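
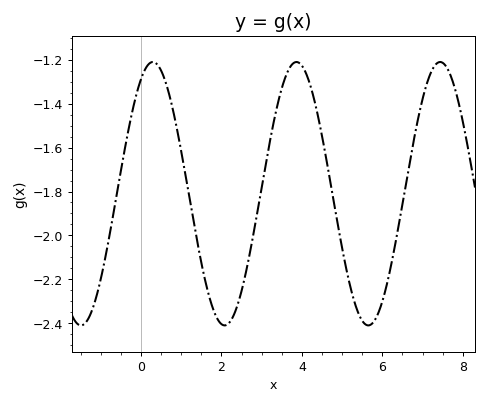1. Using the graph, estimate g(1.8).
-2.34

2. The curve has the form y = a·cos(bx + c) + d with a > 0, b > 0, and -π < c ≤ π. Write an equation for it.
y = 0.6cos(1.76x - 0.52) - 1.81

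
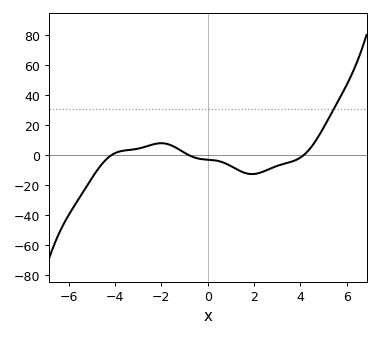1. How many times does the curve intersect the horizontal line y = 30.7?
1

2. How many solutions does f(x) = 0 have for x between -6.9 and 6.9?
3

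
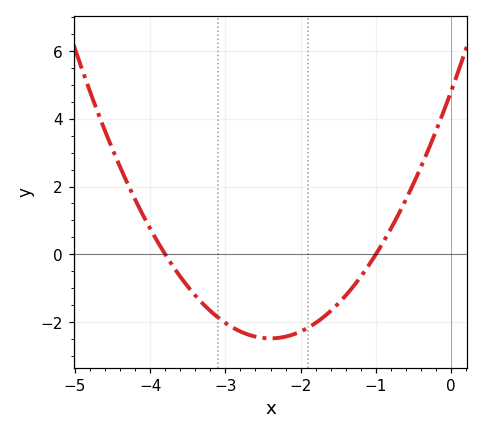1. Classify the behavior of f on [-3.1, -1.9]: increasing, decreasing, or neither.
neither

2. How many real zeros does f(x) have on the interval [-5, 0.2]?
2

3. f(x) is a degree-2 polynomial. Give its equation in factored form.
y = 1.26(x + 3.8)(x + 1)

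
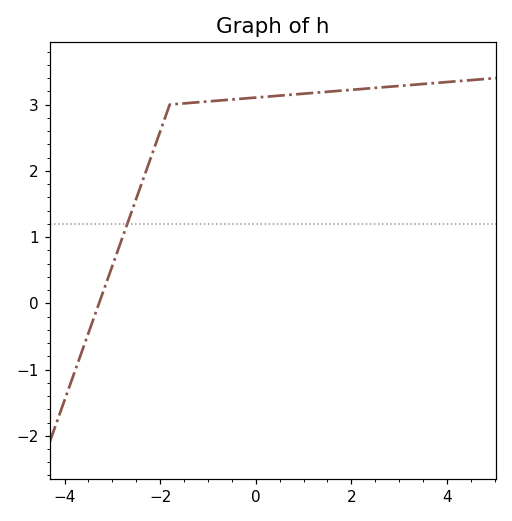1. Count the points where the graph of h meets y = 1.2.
1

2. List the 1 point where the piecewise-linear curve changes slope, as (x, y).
(-1.8, 3)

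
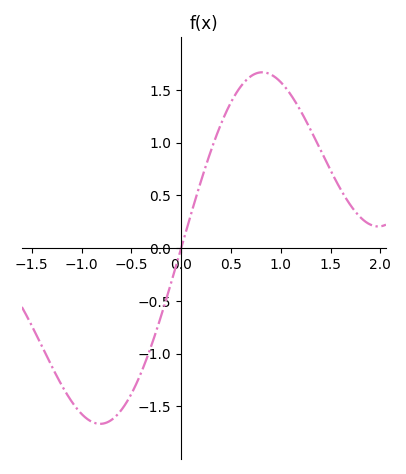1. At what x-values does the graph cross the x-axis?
0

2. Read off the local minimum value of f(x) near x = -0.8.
-1.67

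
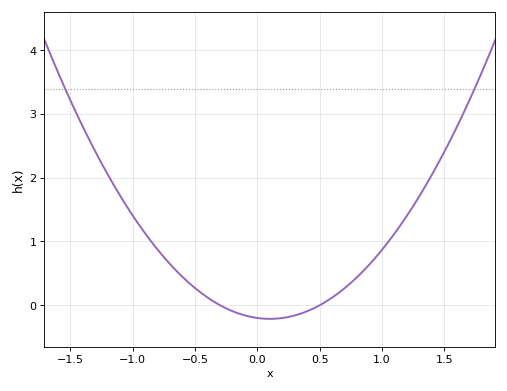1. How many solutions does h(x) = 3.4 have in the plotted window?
2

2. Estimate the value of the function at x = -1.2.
2.05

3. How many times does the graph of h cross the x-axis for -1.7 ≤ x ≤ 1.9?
2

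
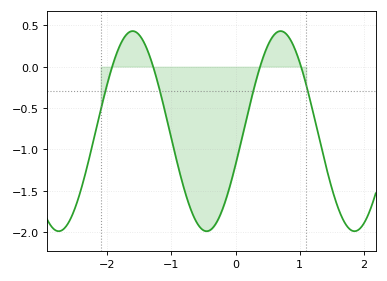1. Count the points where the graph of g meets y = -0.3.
4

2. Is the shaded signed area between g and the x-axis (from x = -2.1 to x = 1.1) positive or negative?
negative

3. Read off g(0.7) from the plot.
0.43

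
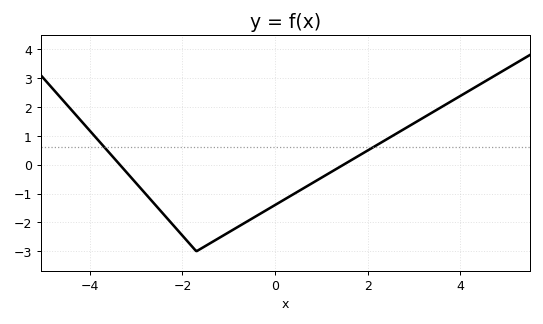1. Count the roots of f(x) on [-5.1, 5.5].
2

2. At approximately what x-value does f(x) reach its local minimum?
-1.7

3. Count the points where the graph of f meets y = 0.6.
2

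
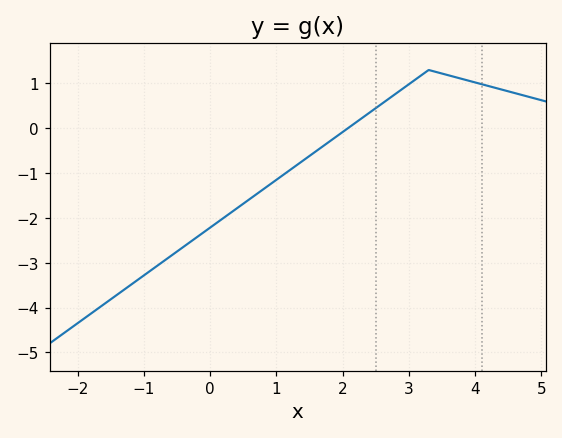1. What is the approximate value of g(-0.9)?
-3.18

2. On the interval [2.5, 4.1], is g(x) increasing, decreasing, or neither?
neither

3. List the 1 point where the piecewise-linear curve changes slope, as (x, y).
(3.3, 1.3)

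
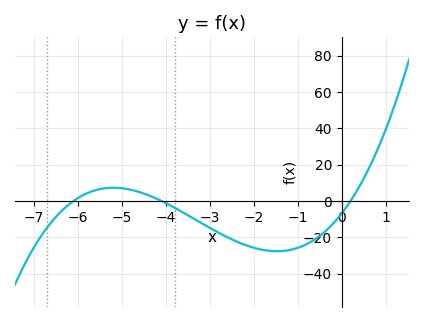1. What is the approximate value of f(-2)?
-25.8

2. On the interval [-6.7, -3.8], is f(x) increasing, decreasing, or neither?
neither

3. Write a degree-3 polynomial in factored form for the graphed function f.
y = 1.36(x + 6.1)(x + 4.1)(x - 0.2)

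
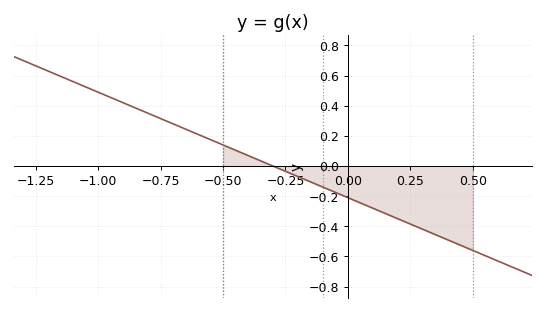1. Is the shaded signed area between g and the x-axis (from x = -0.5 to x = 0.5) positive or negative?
negative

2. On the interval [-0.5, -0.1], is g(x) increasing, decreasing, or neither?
decreasing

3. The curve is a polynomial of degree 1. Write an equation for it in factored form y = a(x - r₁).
y = -0.7(x + 0.3)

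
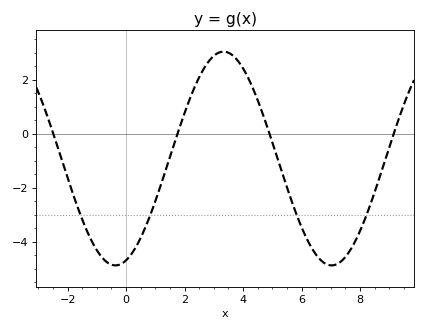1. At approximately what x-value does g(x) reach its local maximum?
3.4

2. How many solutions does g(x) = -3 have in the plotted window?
4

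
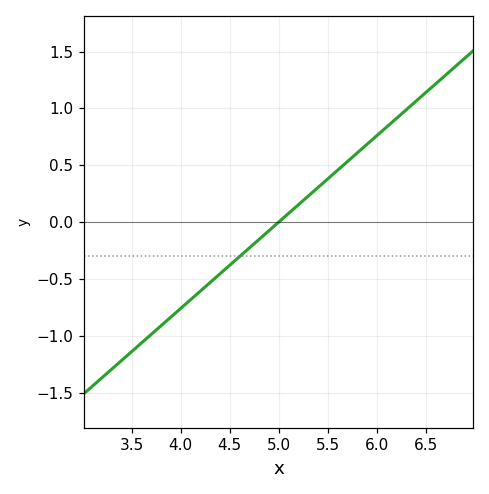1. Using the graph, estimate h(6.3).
0.988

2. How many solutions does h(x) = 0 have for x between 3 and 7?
1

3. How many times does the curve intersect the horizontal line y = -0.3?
1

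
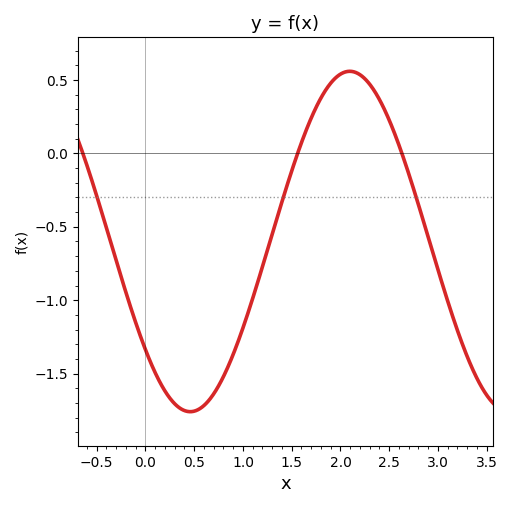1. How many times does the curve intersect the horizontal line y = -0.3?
3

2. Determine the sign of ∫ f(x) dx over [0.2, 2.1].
negative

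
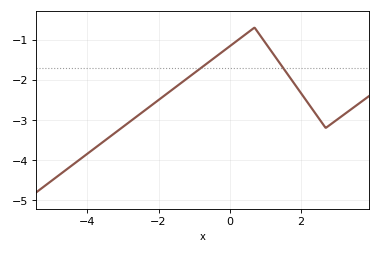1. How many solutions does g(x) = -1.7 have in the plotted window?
2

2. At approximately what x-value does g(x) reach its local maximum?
0.6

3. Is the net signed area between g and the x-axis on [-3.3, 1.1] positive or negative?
negative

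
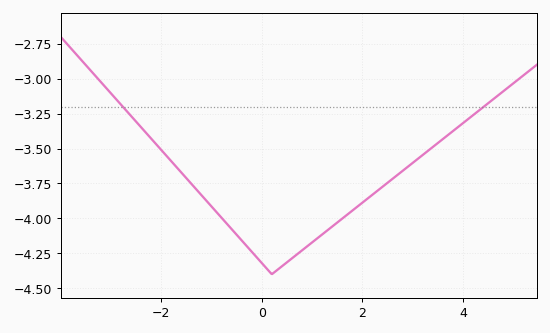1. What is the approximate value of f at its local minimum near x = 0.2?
-4.4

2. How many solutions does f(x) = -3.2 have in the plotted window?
2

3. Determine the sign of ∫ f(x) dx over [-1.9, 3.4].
negative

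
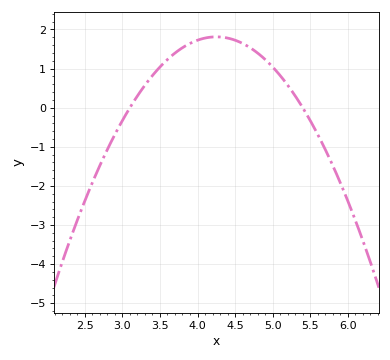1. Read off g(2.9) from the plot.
-0.7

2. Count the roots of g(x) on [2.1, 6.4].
2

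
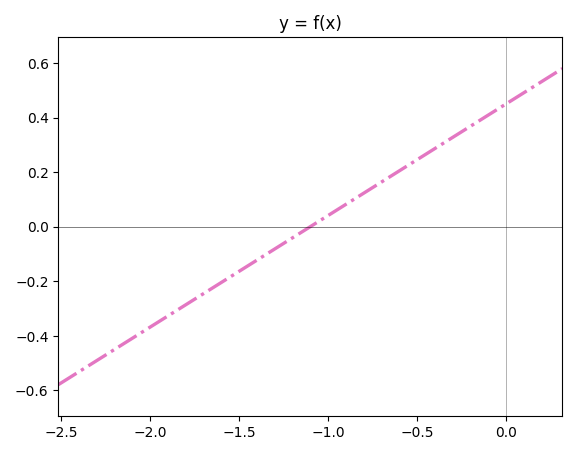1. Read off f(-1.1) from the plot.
0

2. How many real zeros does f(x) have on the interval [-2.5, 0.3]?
1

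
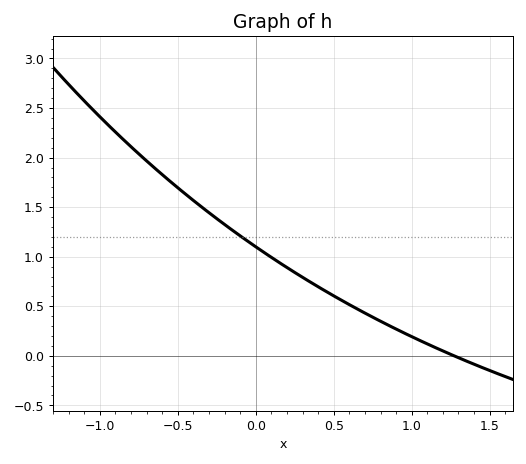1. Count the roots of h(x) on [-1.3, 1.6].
1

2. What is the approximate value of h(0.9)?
0.27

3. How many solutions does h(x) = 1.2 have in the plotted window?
1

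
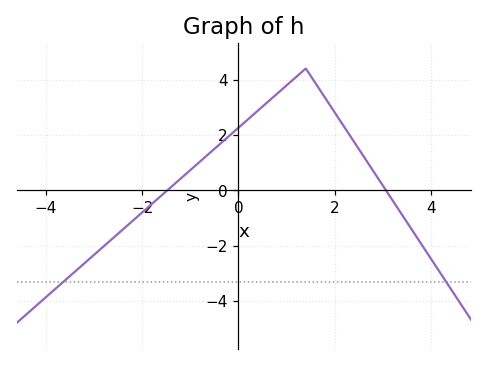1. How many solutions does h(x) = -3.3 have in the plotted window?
2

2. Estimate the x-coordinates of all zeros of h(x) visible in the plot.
-1.4, 3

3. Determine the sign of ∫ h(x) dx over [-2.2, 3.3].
positive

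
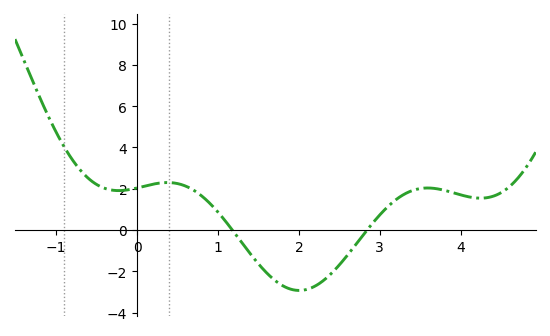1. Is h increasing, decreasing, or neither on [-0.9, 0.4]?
neither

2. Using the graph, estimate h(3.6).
2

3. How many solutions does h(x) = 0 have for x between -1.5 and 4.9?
2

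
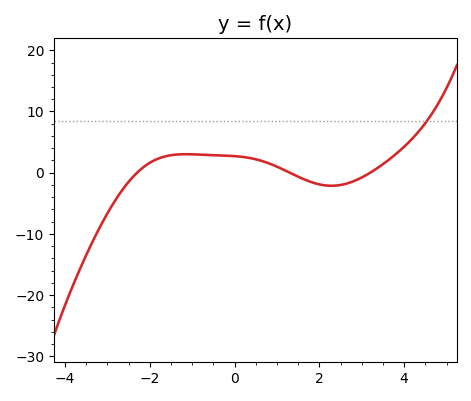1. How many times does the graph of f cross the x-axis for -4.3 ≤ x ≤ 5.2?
3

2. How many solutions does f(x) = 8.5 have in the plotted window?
1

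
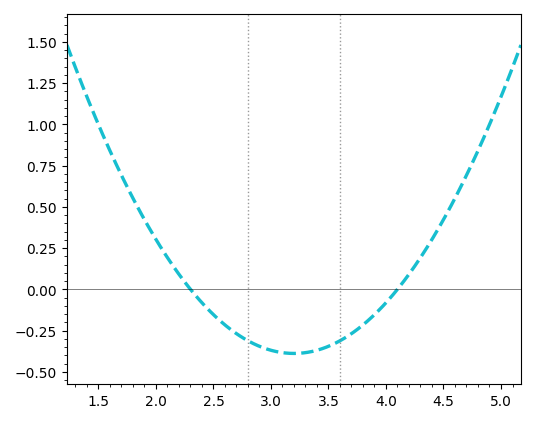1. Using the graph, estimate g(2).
0.3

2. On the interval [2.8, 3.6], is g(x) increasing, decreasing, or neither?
neither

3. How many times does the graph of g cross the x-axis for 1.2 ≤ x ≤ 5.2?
2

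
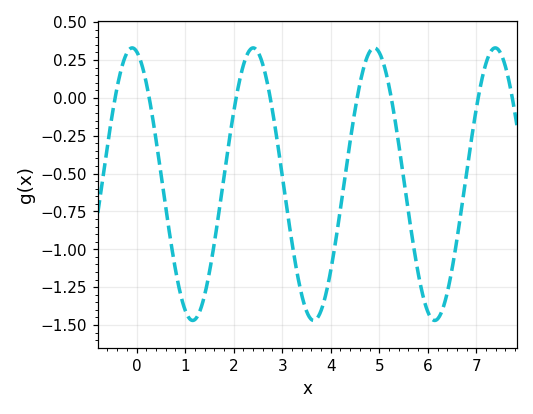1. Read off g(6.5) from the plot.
-1.13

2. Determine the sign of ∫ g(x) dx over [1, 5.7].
negative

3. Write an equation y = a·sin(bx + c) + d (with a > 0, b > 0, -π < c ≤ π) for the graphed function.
y = 0.9sin(2.52x + 1.8) - 0.57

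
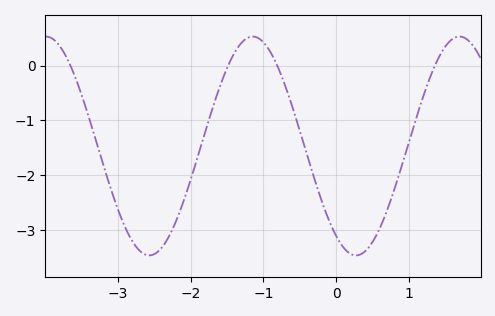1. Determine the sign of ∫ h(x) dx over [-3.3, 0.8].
negative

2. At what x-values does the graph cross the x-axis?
-3.65, -1.48, -0.809, 1.36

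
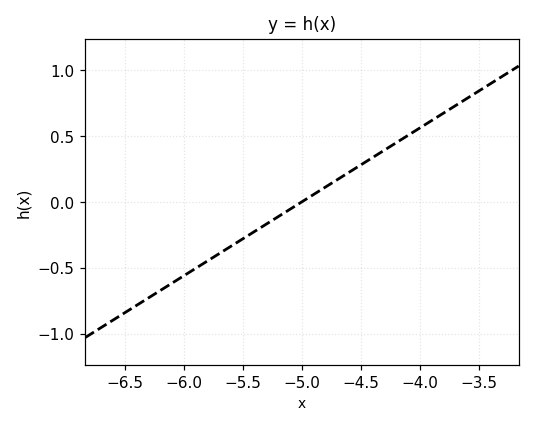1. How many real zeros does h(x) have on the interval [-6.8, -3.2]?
1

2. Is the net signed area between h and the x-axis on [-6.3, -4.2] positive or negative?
negative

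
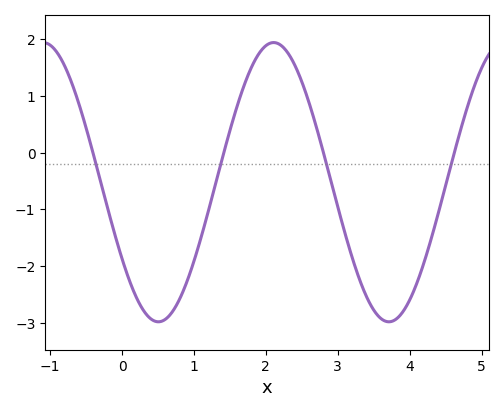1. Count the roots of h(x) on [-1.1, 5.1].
4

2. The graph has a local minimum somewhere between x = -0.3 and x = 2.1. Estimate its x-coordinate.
0.506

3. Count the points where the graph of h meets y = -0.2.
4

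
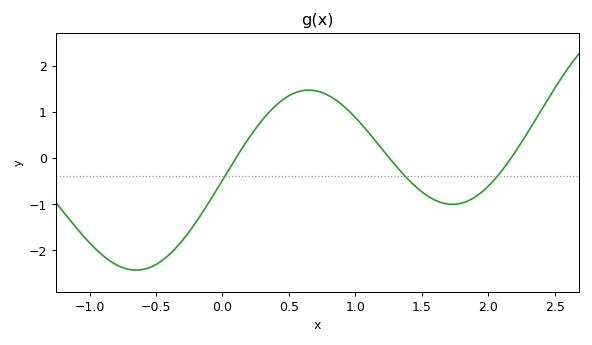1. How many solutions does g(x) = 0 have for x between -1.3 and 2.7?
3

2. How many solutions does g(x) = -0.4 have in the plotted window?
3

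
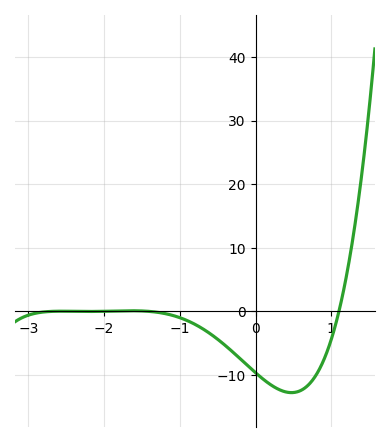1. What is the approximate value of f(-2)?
0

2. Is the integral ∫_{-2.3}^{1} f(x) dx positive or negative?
negative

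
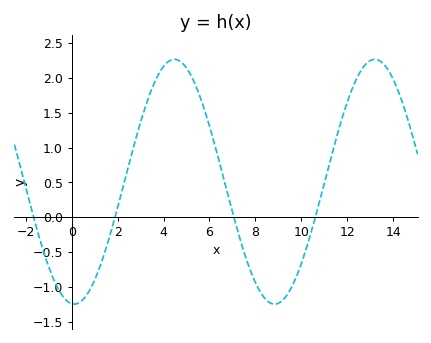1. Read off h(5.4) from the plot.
1.89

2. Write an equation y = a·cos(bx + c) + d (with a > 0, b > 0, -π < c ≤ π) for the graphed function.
y = 1.76cos(0.72x + 3.06) + 0.51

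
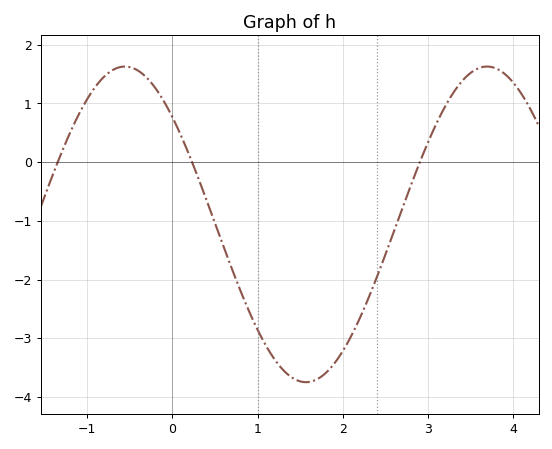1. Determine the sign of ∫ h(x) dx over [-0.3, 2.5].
negative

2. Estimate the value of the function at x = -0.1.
1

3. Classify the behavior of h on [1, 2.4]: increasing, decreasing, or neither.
neither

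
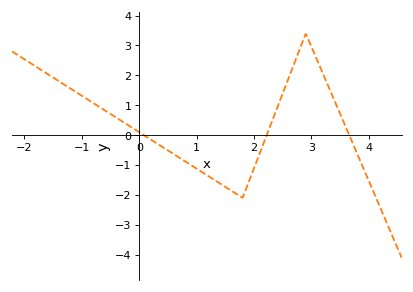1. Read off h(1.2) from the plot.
-1.4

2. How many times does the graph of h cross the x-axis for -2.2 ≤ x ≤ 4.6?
3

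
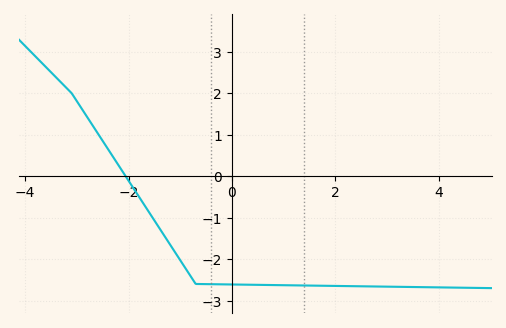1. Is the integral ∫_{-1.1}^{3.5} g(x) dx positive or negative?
negative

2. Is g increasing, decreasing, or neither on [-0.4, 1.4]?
decreasing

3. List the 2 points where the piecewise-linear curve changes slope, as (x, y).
(-3.1, 2); (-0.7, -2.6)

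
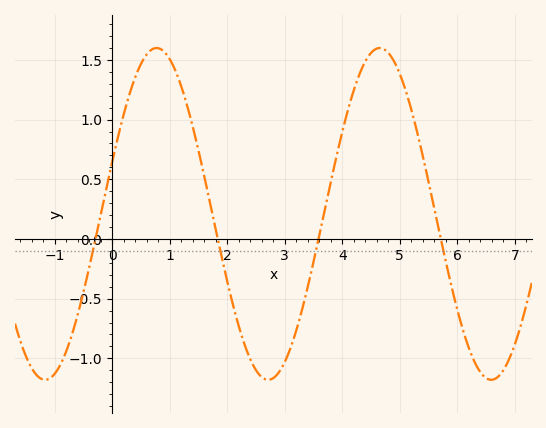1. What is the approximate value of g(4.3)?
1.4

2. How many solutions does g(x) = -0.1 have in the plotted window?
4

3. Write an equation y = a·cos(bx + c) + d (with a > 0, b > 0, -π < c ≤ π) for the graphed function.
y = 1.39cos(1.6x - 1.3) + 0.21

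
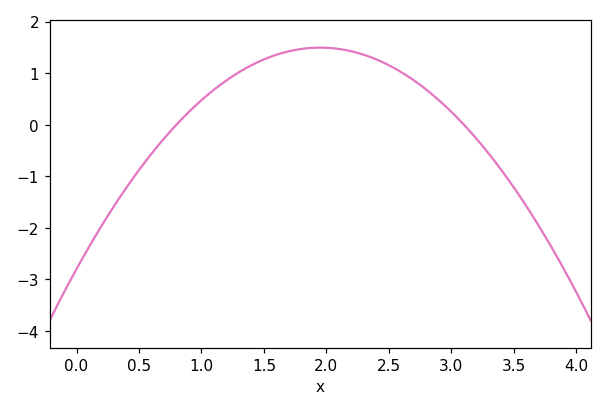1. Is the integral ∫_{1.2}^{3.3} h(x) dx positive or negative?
positive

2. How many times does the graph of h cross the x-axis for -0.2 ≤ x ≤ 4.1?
2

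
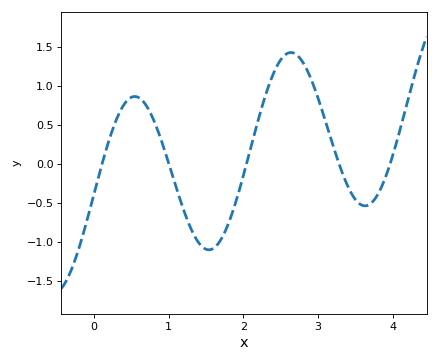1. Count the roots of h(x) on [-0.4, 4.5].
5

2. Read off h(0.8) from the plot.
0.55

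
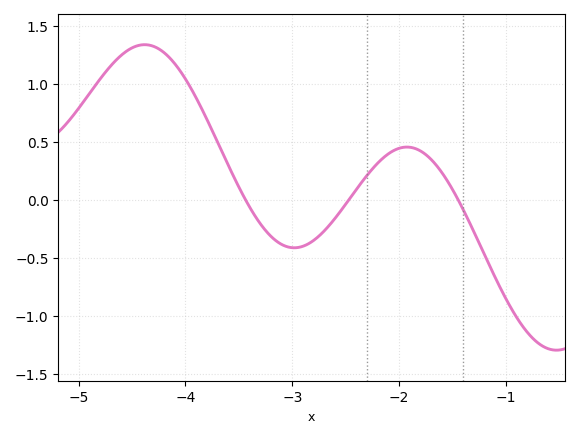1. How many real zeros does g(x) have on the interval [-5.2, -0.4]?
3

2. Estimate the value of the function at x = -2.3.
0.21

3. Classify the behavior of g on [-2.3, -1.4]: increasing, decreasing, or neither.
neither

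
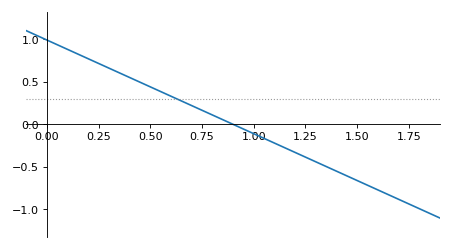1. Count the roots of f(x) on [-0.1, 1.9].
1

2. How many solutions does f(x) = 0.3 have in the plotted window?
1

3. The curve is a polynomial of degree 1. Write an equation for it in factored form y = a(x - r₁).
y = -1.1(x - 0.9)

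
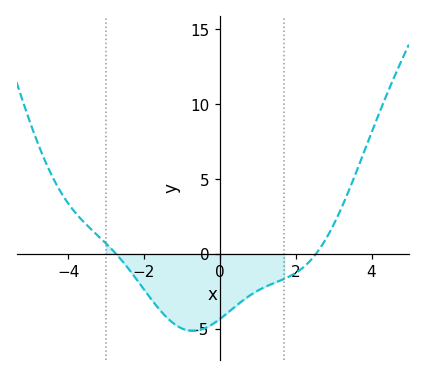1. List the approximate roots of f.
-2.74, 2.53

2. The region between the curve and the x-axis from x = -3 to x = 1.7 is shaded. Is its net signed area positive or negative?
negative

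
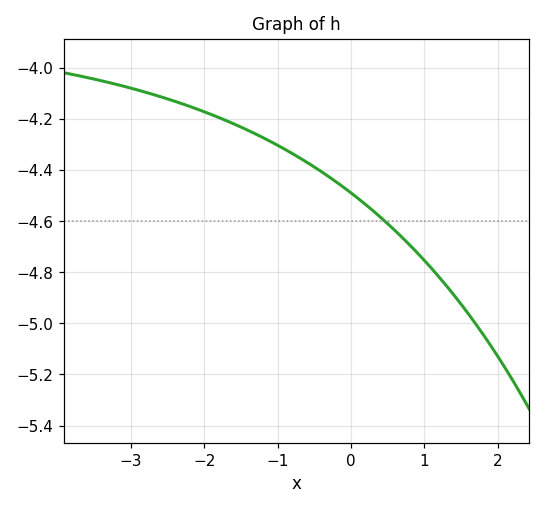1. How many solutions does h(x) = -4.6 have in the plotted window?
1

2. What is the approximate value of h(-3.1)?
-4.07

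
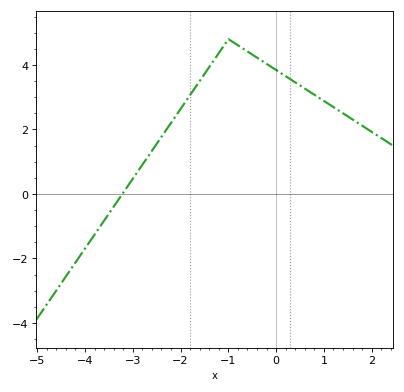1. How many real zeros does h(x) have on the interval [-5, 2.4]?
1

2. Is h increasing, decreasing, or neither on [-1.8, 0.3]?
neither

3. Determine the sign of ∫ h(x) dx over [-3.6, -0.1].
positive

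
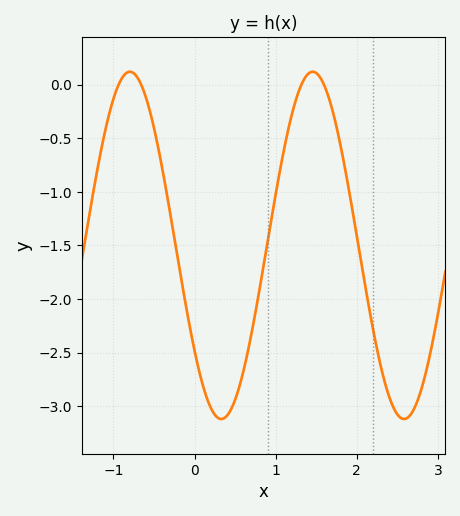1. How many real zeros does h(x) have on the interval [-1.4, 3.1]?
4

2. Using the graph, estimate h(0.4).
-3.09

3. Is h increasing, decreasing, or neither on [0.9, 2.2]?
neither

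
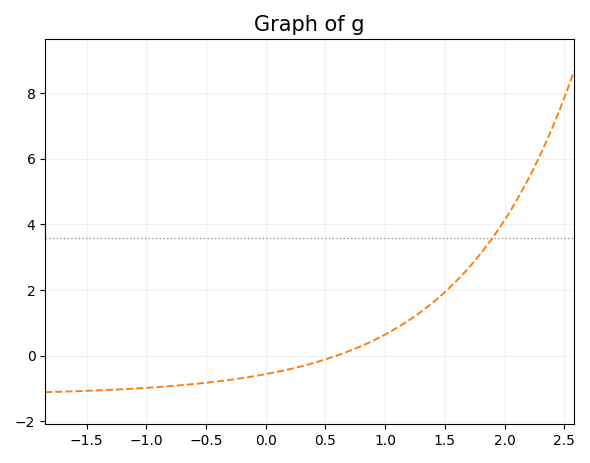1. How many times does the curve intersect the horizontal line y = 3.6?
1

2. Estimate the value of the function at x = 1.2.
1.08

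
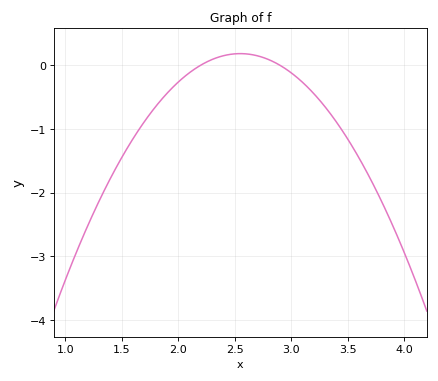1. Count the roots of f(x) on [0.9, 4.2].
2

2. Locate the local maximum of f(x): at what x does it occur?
2.55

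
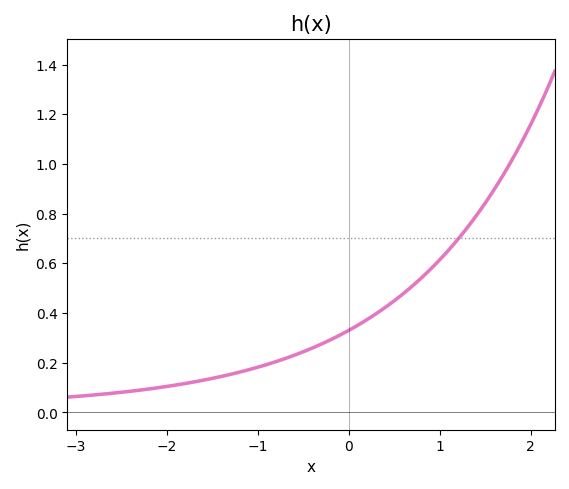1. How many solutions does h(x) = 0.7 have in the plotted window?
1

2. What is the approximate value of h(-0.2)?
0.3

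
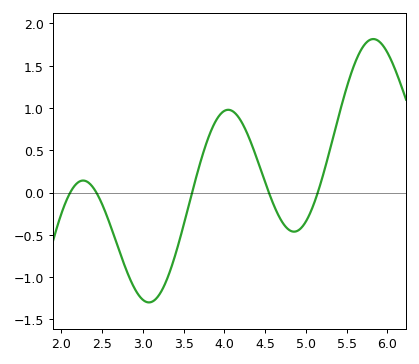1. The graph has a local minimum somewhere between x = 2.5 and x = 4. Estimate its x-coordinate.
3.07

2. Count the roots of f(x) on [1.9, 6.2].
5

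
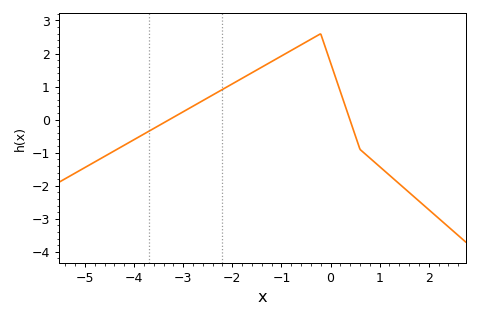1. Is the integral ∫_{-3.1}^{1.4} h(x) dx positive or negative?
positive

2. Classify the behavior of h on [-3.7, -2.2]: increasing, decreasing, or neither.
increasing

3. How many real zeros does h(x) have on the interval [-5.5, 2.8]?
2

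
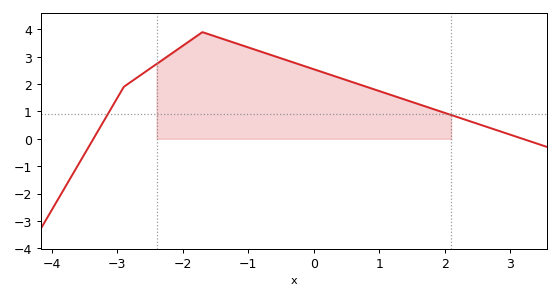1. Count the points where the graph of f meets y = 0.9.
2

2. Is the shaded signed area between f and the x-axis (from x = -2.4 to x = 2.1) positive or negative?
positive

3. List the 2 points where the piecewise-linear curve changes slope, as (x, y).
(-2.9, 1.9); (-1.7, 3.9)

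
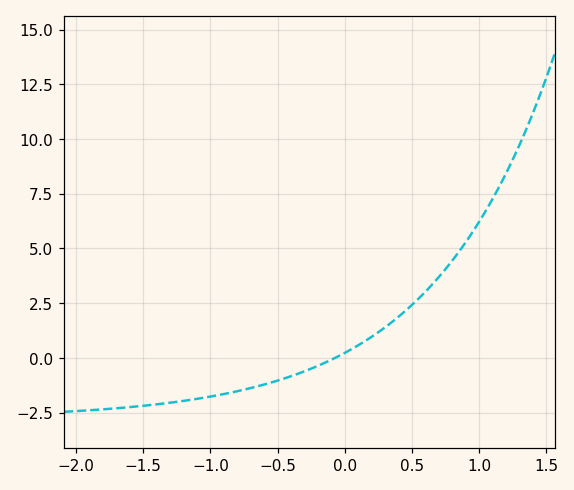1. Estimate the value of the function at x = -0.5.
-1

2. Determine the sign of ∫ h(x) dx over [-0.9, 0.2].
negative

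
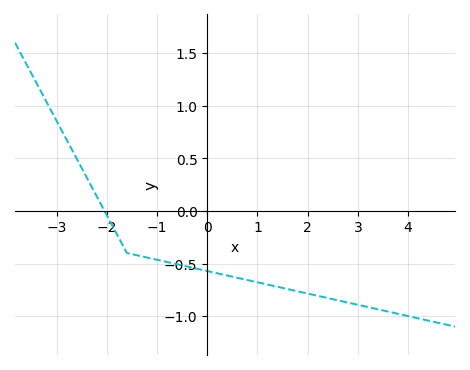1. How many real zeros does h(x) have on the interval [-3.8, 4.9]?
1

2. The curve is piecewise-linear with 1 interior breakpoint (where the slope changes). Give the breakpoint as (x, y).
(-1.6, -0.4)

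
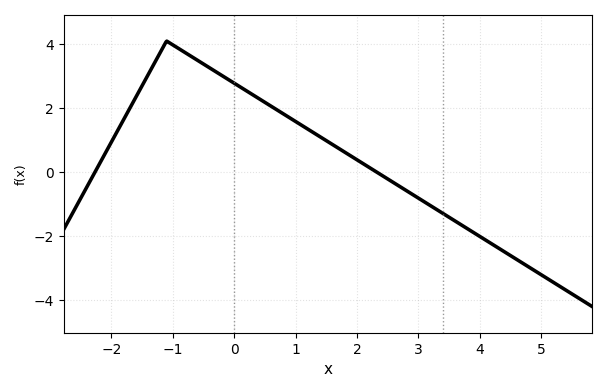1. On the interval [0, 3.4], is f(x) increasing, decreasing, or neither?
decreasing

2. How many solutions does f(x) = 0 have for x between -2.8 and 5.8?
2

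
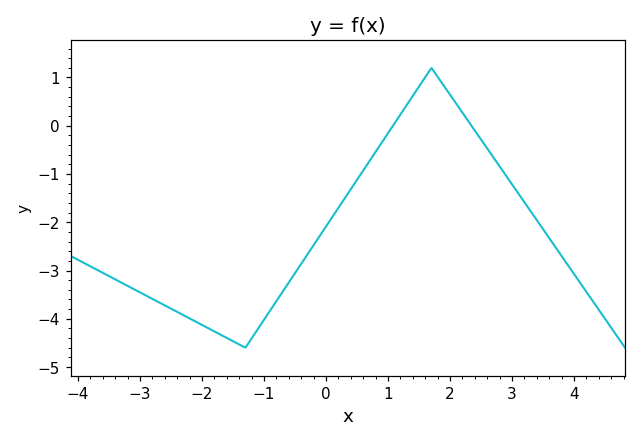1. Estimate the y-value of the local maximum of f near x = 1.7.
1.2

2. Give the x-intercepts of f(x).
1.08, 2.35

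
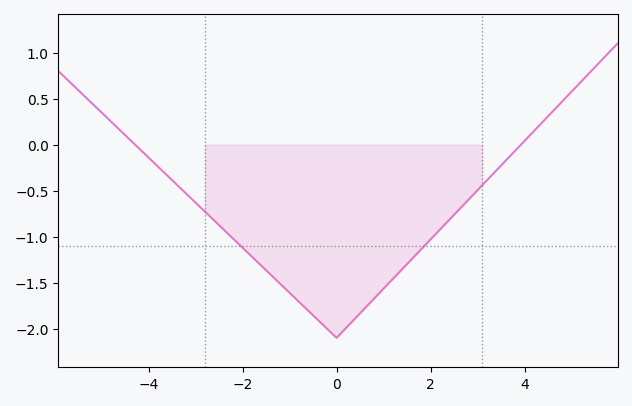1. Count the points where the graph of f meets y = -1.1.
2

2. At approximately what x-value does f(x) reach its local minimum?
0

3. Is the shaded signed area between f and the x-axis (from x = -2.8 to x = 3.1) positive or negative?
negative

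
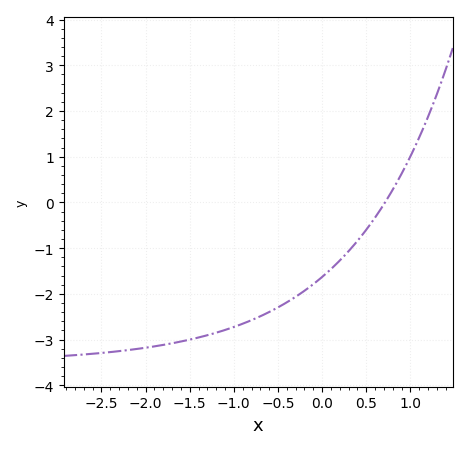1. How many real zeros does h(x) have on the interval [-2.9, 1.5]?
1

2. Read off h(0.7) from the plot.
0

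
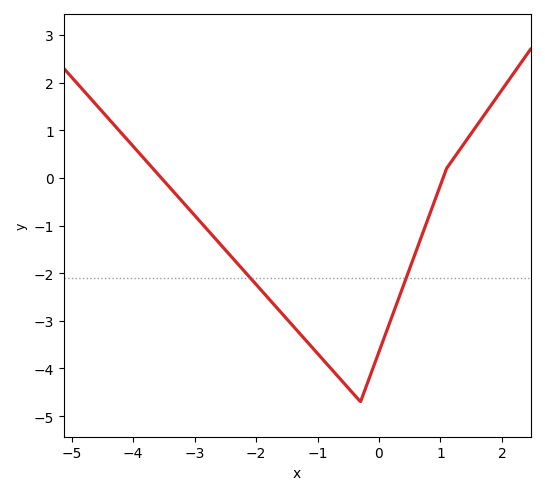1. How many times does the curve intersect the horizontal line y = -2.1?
2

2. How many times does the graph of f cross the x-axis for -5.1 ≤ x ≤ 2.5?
2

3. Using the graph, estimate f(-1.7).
-2.67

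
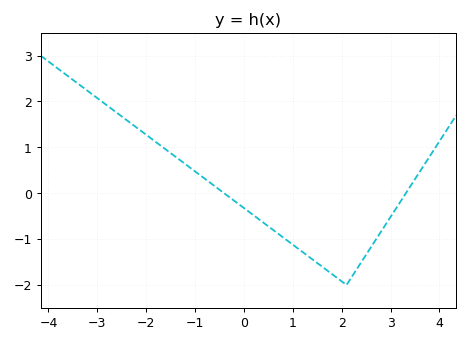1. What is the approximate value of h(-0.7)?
0.237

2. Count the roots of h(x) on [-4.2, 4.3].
2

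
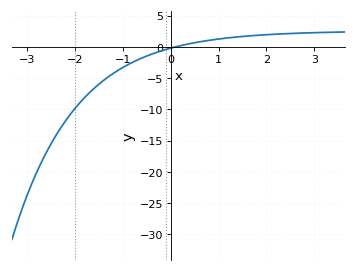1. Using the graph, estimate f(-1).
-3.26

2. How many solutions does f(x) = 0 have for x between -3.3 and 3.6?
1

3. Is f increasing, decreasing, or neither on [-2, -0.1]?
increasing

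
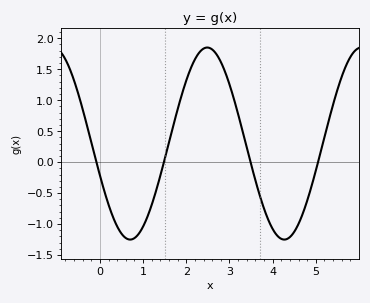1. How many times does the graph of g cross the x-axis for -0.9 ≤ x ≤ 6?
4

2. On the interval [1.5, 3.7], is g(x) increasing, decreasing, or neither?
neither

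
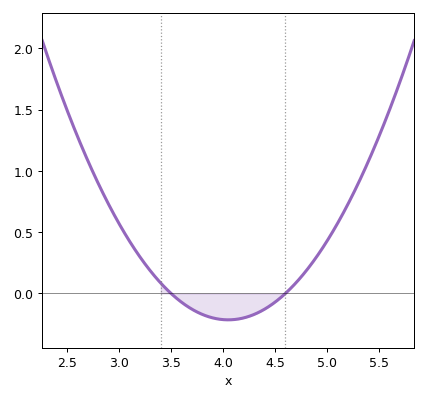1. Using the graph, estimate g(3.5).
0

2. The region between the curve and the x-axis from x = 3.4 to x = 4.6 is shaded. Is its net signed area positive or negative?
negative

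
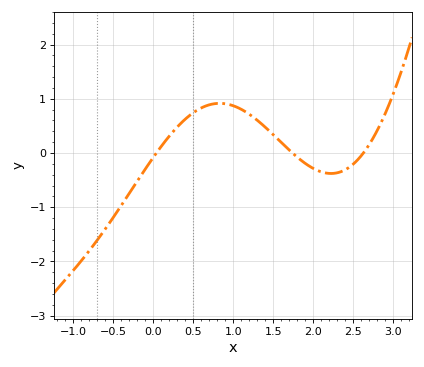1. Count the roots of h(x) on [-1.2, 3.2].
3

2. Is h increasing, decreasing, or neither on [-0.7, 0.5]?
increasing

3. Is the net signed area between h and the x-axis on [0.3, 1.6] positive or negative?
positive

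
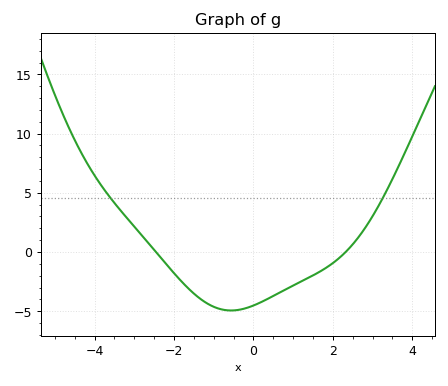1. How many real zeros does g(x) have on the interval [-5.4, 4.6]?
2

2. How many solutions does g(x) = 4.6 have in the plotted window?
2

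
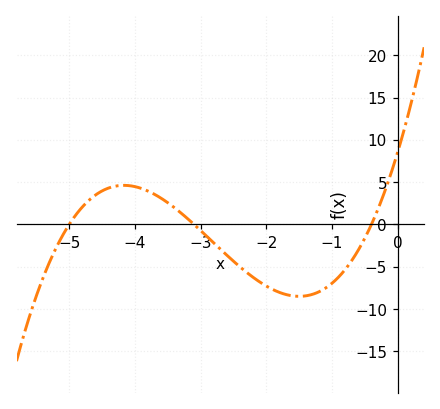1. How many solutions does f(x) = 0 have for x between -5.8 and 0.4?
3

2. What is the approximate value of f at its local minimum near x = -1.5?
-8.5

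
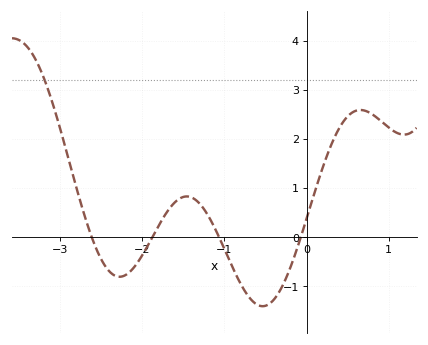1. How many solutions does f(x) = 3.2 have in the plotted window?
1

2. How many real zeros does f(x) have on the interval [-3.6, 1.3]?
4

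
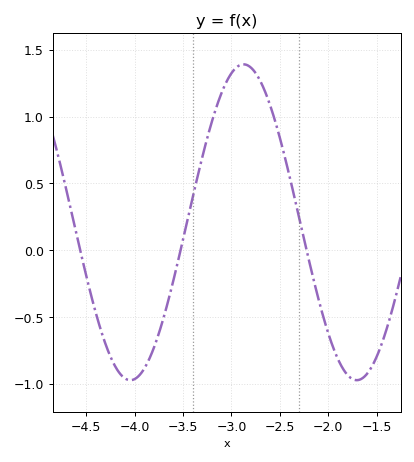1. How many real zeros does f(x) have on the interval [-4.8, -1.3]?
3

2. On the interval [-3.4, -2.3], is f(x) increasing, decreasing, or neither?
neither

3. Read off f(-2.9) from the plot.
1.39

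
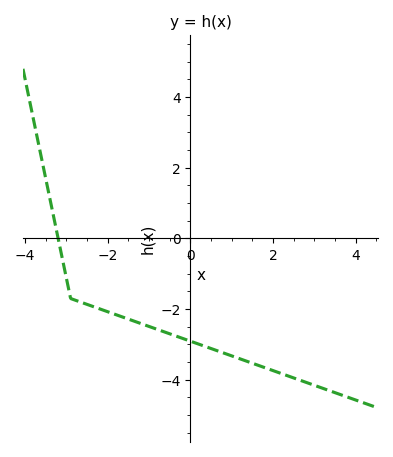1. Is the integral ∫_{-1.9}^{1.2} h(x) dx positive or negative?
negative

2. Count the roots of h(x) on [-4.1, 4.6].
1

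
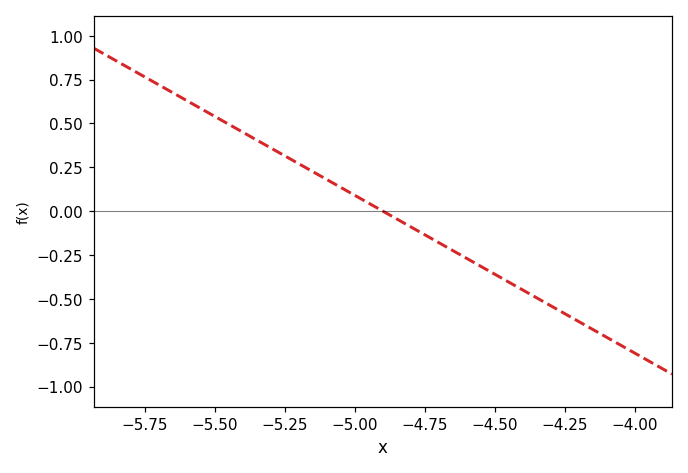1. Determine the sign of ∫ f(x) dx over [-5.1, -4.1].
negative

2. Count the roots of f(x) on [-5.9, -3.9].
1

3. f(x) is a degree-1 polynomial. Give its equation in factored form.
y = -0.9(x + 4.9)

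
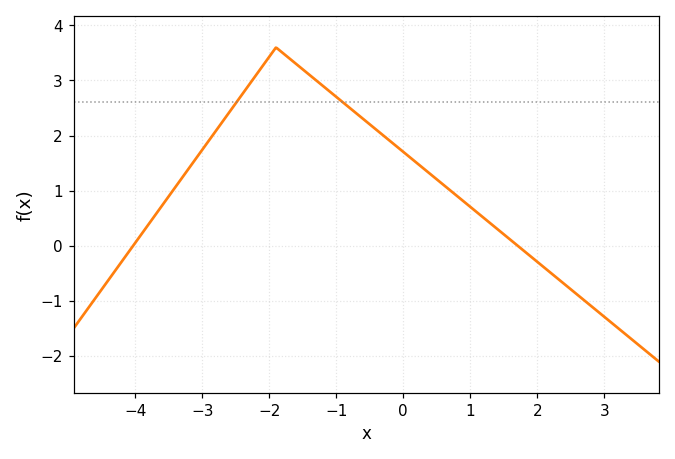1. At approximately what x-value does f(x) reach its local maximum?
-1.8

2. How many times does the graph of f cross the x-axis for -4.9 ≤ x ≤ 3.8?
2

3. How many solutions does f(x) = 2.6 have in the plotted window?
2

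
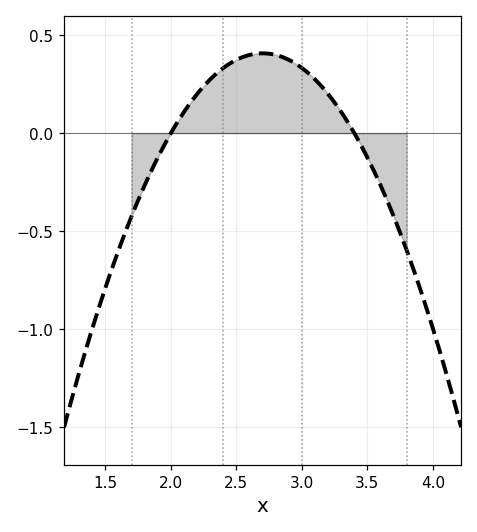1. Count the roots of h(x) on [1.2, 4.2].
2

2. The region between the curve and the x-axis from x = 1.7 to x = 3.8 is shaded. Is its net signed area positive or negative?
positive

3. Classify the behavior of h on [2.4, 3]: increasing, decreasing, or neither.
neither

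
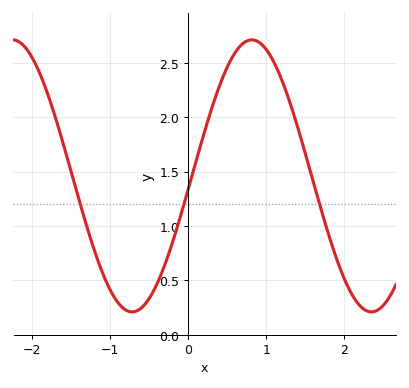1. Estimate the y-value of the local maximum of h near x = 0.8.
2.7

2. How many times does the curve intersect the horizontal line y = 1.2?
3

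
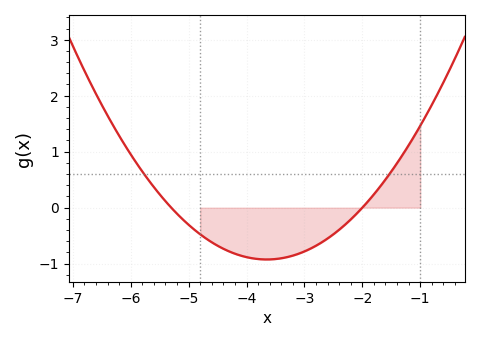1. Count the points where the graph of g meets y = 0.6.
2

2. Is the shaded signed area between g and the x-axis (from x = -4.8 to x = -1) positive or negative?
negative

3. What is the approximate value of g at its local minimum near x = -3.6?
-0.9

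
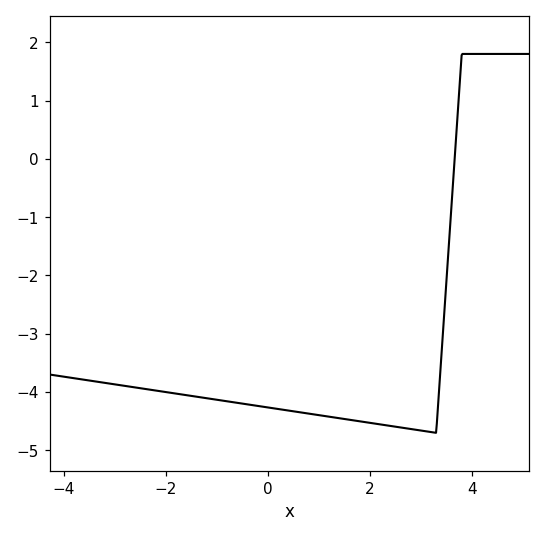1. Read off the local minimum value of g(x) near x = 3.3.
-4.7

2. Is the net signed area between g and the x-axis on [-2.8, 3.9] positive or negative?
negative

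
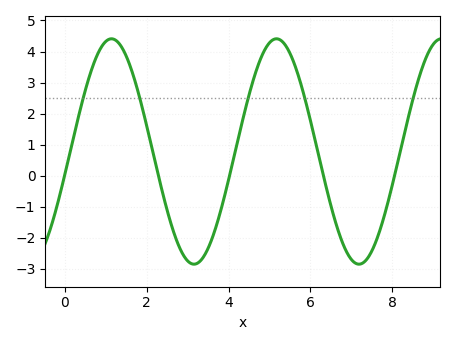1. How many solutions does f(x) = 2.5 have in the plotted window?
5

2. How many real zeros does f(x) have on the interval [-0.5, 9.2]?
5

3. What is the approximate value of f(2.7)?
-1.97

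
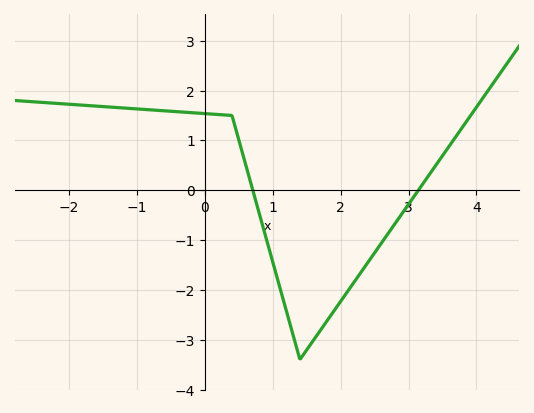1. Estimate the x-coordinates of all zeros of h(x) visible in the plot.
0.706, 3.14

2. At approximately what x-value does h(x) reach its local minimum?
1.4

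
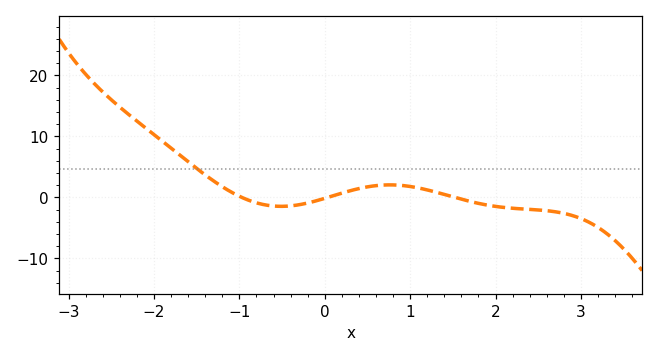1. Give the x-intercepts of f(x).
-1, 0, 1.5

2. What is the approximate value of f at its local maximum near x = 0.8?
2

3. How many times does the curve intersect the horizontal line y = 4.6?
1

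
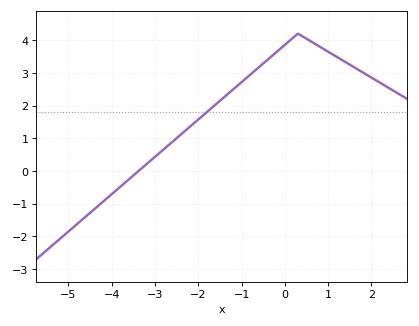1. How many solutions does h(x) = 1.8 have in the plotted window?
1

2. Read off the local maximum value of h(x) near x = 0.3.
4.2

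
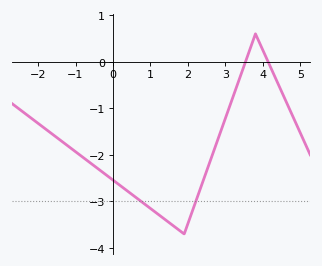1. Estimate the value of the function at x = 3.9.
0.422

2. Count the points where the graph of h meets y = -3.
2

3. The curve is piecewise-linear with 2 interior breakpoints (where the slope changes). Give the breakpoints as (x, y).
(1.9, -3.7); (3.8, 0.6)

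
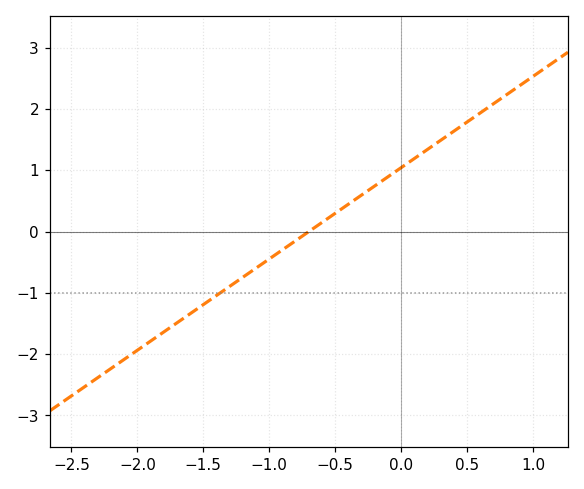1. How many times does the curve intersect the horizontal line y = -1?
1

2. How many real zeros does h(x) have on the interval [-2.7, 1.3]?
1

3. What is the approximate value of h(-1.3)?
-0.894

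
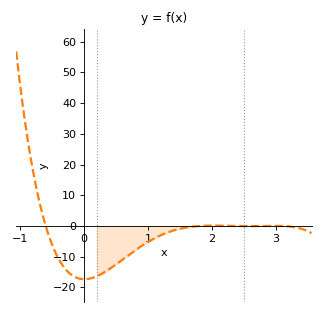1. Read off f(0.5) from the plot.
-13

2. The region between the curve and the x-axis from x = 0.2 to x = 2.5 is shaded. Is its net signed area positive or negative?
negative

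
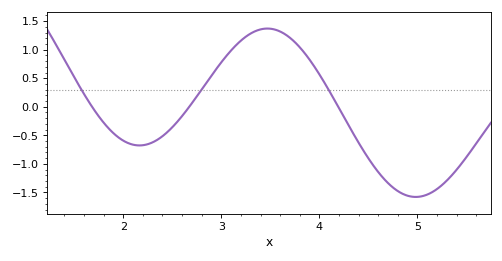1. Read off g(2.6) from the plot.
-0.162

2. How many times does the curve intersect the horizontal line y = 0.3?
3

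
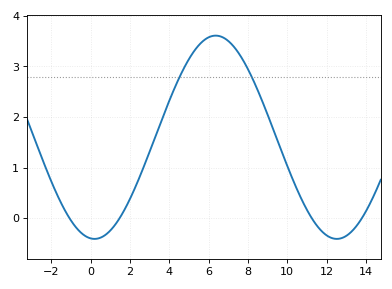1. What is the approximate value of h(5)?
3.15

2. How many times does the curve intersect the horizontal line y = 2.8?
2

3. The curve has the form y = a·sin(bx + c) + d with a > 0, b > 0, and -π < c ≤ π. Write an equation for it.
y = 2.01sin(0.51x - 1.67) + 1.6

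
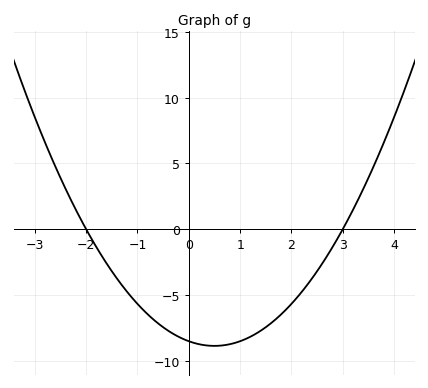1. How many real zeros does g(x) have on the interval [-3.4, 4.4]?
2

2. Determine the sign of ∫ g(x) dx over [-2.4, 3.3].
negative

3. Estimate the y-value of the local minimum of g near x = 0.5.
-8.88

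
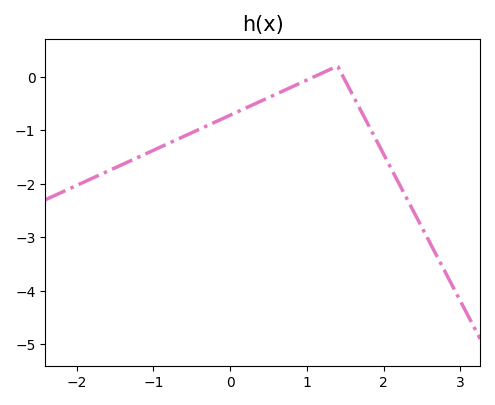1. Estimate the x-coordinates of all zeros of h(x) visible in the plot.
1.1, 1.5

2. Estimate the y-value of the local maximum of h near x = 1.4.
0.2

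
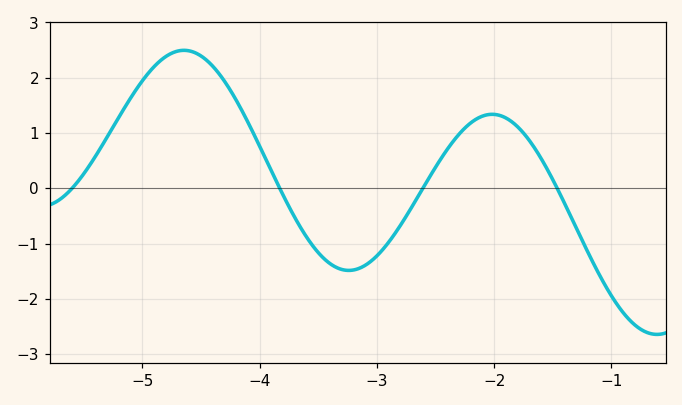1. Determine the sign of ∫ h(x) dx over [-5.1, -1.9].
positive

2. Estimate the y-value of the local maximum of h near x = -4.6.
2.5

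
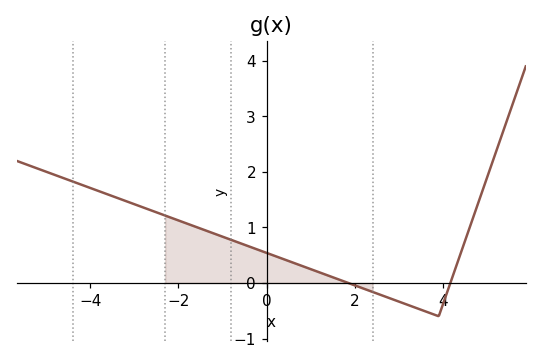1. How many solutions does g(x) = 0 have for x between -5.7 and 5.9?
2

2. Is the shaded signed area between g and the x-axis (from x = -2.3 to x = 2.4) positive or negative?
positive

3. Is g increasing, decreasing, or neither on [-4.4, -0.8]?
decreasing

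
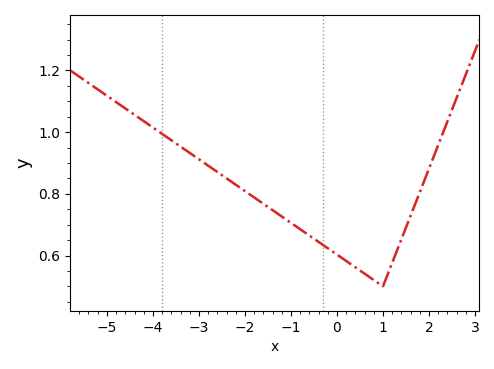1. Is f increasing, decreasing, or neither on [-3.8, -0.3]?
decreasing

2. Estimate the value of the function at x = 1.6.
0.729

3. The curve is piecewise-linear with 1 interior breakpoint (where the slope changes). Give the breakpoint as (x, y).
(1, 0.5)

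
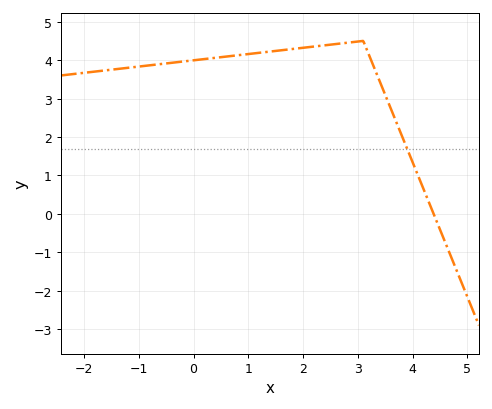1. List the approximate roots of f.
4.4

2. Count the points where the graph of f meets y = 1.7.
1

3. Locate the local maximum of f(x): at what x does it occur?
3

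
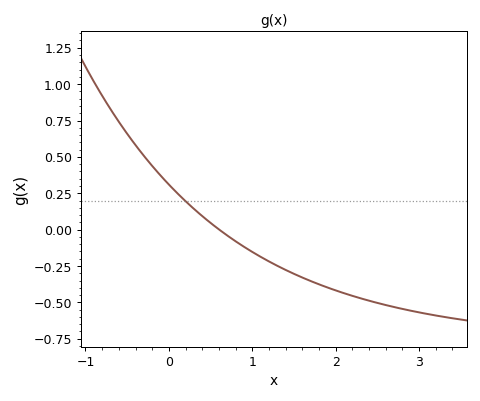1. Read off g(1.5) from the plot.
-0.3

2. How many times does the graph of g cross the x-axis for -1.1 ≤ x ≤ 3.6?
1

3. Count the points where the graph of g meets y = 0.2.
1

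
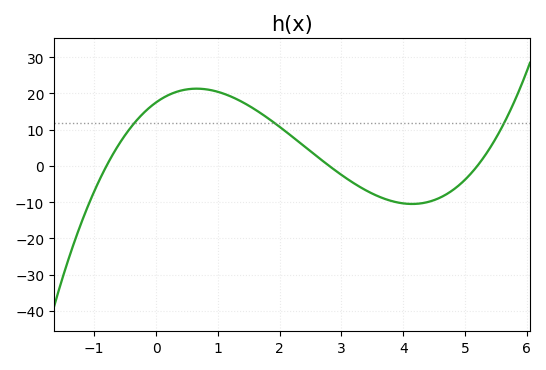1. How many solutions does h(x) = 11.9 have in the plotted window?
3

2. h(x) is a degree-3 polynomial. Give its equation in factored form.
y = 1.5(x + 0.8)(x - 2.8)(x - 5.2)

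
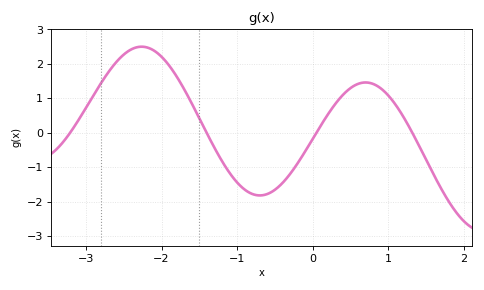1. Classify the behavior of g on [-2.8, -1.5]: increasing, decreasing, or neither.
neither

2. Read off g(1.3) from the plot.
0.1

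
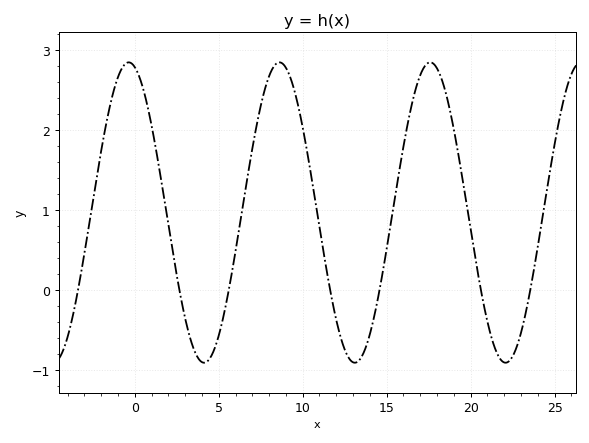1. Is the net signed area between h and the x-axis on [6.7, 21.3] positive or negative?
positive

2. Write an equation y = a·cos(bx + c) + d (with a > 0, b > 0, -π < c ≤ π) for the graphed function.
y = 1.88cos(0.7x + 0.252) + 0.97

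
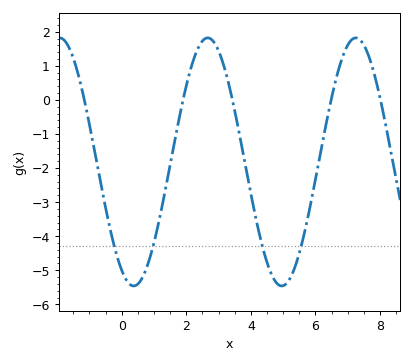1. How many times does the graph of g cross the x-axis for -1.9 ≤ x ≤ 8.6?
5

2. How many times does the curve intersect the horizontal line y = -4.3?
4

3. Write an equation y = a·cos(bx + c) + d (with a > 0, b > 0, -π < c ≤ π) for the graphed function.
y = 3.64cos(1.4x + 2.6) - 1.82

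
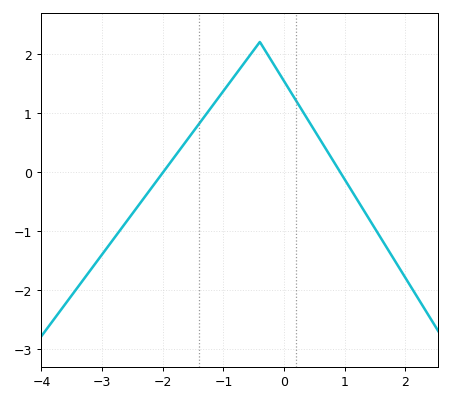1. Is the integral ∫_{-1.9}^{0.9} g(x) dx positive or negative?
positive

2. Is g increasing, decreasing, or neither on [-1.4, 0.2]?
neither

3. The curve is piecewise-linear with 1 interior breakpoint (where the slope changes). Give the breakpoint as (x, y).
(-0.4, 2.2)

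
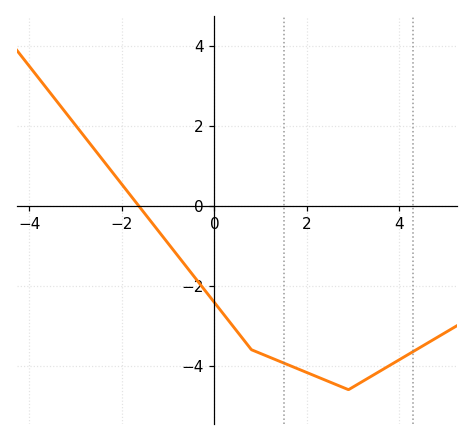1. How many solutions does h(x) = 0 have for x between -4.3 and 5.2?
1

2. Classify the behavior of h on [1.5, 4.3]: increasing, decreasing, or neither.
neither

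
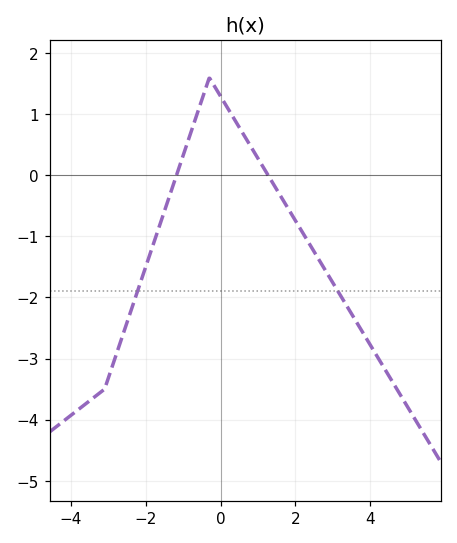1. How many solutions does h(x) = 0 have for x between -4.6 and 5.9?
2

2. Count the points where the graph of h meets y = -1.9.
2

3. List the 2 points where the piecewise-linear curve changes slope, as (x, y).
(-3.1, -3.5); (-0.3, 1.6)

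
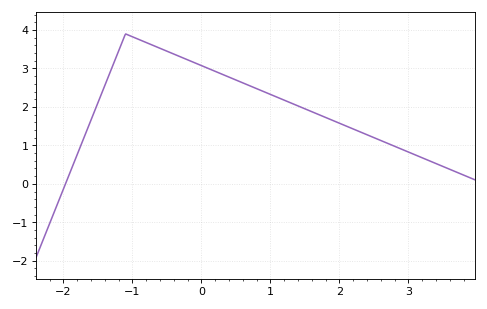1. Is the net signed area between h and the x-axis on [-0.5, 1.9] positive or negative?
positive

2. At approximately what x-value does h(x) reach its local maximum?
-1.1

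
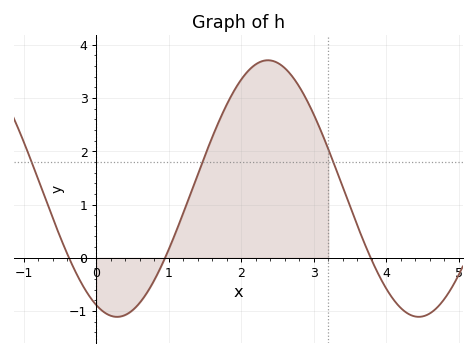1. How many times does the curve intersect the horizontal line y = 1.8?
3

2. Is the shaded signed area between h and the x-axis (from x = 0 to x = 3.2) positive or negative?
positive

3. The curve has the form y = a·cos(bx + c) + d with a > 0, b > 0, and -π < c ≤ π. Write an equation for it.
y = 2.41cos(1.5x + 2.7) + 1.3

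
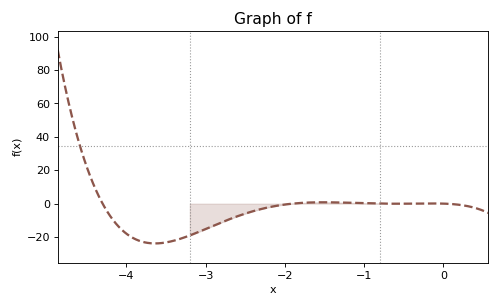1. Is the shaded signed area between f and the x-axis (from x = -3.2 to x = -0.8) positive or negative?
negative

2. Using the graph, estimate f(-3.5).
-23.2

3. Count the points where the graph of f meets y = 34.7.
1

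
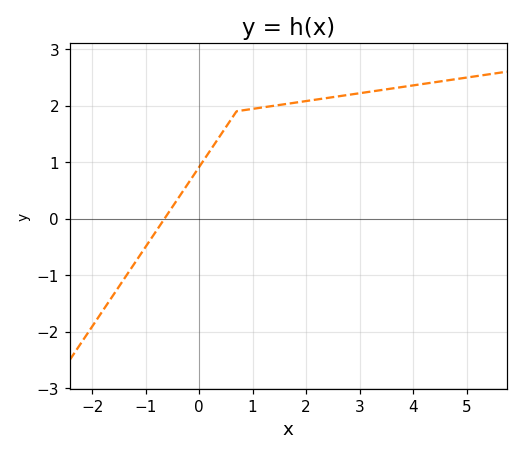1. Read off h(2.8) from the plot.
2.2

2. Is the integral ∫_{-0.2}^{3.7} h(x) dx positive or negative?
positive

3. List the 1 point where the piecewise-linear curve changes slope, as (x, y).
(0.7, 1.9)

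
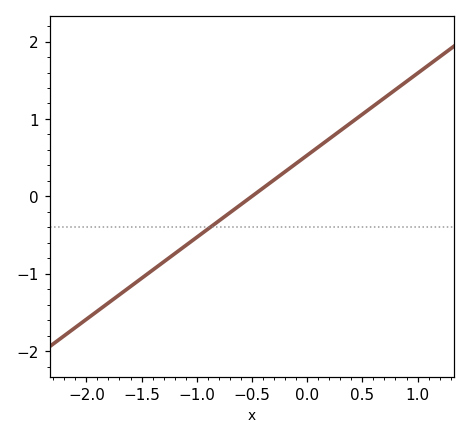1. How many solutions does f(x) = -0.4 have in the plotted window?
1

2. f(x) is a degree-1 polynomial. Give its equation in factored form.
y = 1.06(x + 0.5)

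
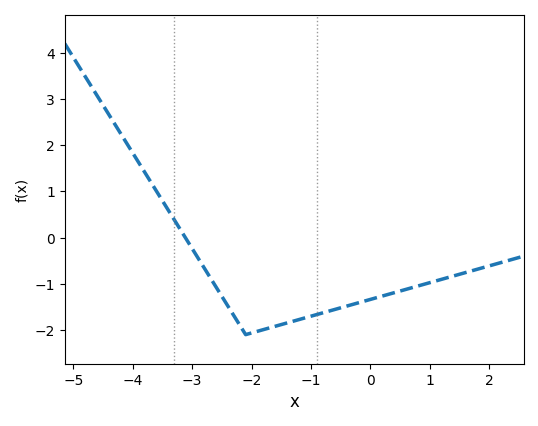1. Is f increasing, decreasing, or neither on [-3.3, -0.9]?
neither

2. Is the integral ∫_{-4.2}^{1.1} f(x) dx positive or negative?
negative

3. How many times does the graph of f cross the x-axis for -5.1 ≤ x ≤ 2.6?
1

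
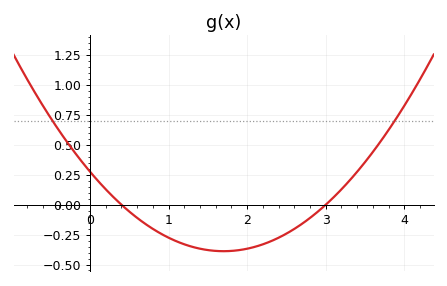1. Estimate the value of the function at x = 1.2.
-0.34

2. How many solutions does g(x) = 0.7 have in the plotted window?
2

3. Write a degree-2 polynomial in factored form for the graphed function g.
y = 0.23(x - 0.4)(x - 3)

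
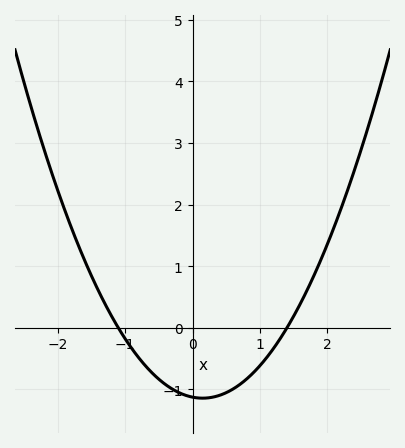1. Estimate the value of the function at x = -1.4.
0.6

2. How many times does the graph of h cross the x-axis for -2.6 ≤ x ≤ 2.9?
2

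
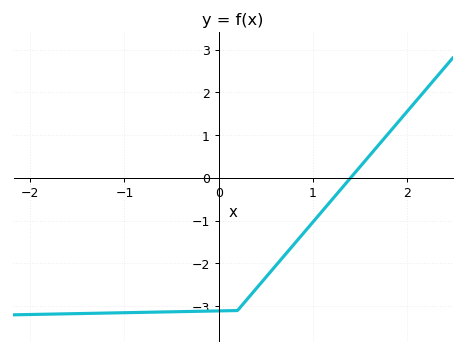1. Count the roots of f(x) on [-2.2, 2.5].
1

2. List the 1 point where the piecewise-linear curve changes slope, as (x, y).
(0.2, -3.1)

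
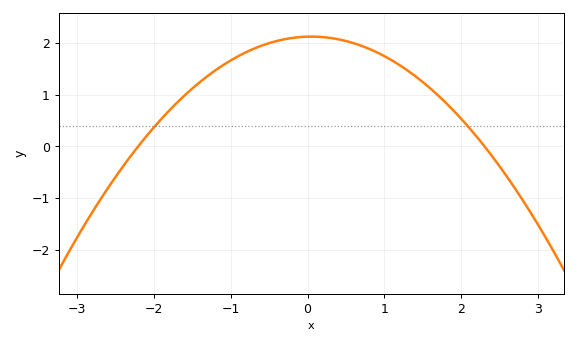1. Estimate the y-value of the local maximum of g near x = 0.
2.1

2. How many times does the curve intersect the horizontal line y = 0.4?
2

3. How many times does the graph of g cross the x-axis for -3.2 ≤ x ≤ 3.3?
2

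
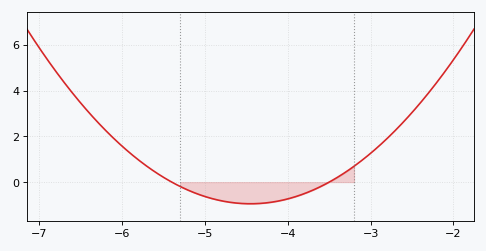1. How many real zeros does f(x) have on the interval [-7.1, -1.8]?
2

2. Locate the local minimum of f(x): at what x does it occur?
-4.45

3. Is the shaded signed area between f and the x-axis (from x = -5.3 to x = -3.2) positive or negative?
negative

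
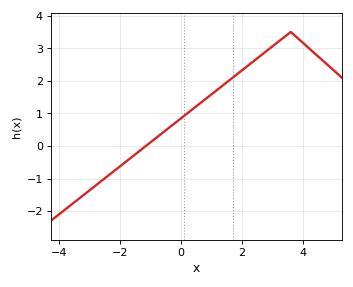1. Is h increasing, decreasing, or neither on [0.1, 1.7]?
increasing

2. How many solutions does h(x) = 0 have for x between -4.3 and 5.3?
1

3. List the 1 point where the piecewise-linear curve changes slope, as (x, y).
(3.6, 3.5)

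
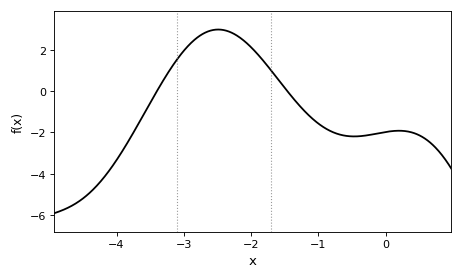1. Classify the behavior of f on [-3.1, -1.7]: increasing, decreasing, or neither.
neither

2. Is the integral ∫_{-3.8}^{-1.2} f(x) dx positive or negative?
positive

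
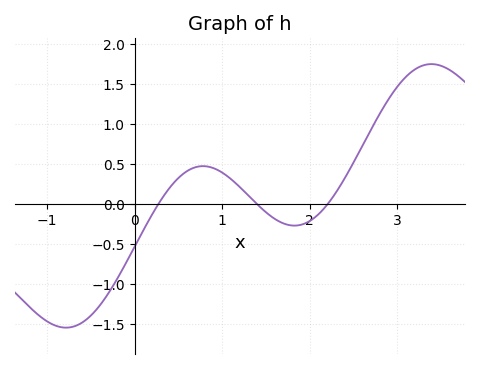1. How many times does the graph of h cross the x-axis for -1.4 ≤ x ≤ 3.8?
3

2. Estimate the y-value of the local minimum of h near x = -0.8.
-1.55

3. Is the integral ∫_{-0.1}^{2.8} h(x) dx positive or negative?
positive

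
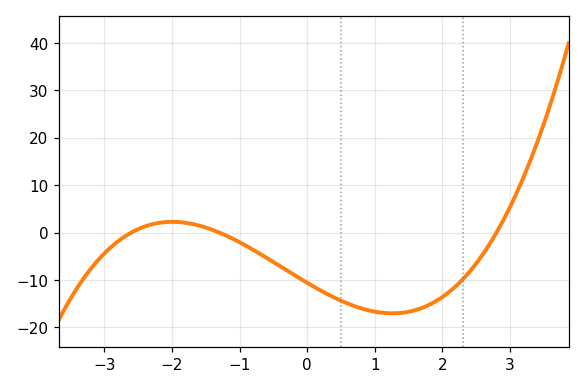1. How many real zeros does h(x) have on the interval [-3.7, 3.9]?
3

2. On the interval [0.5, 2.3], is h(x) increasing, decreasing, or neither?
neither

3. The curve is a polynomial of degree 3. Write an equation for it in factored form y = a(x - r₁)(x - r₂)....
y = 1.12(x + 2.6)(x + 1.3)(x - 2.8)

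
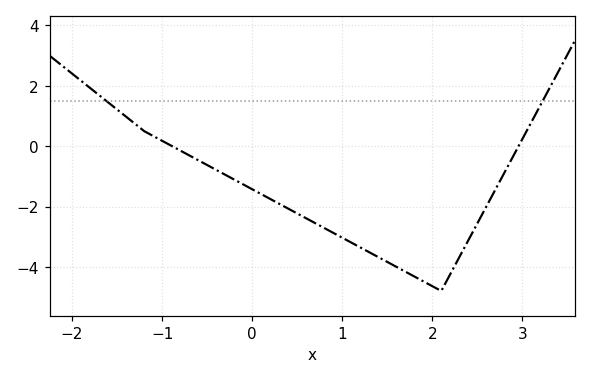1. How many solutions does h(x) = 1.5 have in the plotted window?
2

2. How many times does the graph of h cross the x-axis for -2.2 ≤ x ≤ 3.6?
2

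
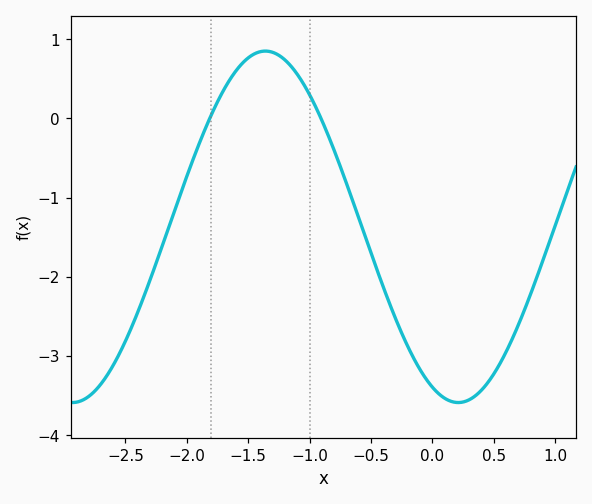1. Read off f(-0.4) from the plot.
-2.1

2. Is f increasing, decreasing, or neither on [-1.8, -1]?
neither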